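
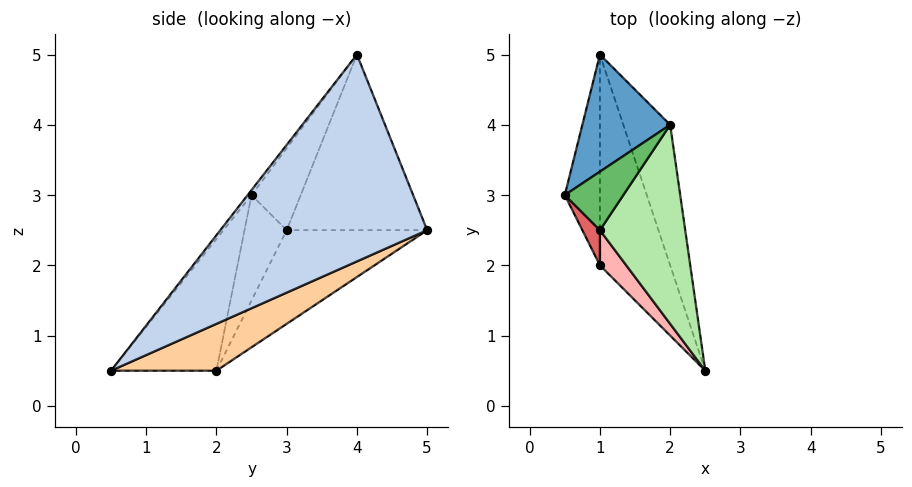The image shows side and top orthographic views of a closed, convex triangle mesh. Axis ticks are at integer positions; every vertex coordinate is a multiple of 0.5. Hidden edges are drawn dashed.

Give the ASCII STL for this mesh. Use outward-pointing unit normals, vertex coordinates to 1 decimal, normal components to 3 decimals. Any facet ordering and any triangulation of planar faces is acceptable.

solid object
 facet normal -0.873 0.218 0.436
  outer loop
   vertex 1.0 5.0 2.5
   vertex 0.5 3.0 2.5
   vertex 2.0 4.0 5.0
  endloop
 endfacet
 facet normal 0.898 0.390 -0.203
  outer loop
   vertex 1.0 5.0 2.5
   vertex 2.0 4.0 5.0
   vertex 2.5 0.5 0.5
  endloop
 endfacet
 facet normal -0.912 0.228 -0.342
  outer loop
   vertex 1.0 2.0 0.5
   vertex 0.5 3.0 2.5
   vertex 1.0 5.0 2.5
  endloop
 endfacet
 facet normal 0.485 0.485 -0.728
  outer loop
   vertex 1.0 2.0 0.5
   vertex 1.0 5.0 2.5
   vertex 2.5 0.5 0.5
  endloop
 endfacet
 facet normal -0.793 -0.226 0.566
  outer loop
   vertex 1.0 2.5 3.0
   vertex 2.0 4.0 5.0
   vertex 0.5 3.0 2.5
  endloop
 endfacet
 facet normal -0.036 -0.791 0.611
  outer loop
   vertex 1.0 2.5 3.0
   vertex 2.5 0.5 0.5
   vertex 2.0 4.0 5.0
  endloop
 endfacet
 facet normal -0.762 -0.635 0.127
  outer loop
   vertex 1.0 2.5 3.0
   vertex 0.5 3.0 2.5
   vertex 1.0 2.0 0.5
  endloop
 endfacet
 facet normal -0.700 -0.700 0.140
  outer loop
   vertex 1.0 2.5 3.0
   vertex 1.0 2.0 0.5
   vertex 2.5 0.5 0.5
  endloop
 endfacet
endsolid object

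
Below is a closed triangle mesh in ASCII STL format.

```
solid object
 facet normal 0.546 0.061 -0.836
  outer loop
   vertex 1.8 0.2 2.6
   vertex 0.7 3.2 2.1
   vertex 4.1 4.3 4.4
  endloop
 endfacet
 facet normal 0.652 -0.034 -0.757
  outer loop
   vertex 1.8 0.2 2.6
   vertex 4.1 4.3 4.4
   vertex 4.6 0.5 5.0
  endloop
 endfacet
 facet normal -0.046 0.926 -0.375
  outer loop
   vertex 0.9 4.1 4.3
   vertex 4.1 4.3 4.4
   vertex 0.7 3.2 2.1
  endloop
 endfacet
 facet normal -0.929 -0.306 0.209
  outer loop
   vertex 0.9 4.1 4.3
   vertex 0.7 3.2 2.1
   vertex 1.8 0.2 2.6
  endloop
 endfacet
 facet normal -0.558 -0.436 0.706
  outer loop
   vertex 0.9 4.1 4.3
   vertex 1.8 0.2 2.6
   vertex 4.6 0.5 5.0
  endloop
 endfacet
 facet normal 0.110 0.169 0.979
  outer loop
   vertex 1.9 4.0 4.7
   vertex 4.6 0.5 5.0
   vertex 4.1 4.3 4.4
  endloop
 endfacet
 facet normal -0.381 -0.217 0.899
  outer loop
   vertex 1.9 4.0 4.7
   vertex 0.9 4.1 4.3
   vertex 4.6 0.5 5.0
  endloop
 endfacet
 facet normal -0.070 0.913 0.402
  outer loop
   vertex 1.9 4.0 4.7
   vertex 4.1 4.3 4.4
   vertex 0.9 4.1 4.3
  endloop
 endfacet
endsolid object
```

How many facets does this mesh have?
8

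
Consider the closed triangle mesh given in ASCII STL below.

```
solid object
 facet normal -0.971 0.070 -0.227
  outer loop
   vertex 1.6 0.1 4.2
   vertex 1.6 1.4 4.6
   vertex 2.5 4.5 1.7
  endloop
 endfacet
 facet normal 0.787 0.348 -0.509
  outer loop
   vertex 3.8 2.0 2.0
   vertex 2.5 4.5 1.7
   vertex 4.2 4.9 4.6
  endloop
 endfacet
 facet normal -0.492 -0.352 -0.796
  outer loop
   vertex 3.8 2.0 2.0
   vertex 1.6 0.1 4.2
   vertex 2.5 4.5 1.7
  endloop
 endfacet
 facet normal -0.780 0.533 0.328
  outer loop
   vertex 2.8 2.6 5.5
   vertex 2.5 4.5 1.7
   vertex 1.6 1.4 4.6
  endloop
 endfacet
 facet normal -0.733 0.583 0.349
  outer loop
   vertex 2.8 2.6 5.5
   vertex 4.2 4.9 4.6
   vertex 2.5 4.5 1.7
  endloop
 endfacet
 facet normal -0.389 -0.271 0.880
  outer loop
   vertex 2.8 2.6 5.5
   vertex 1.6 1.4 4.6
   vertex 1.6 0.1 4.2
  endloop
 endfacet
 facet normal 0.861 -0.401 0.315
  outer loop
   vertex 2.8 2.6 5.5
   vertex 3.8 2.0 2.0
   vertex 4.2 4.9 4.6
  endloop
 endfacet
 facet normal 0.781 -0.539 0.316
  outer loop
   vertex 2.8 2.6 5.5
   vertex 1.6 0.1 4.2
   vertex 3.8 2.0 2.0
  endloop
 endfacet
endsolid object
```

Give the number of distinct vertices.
6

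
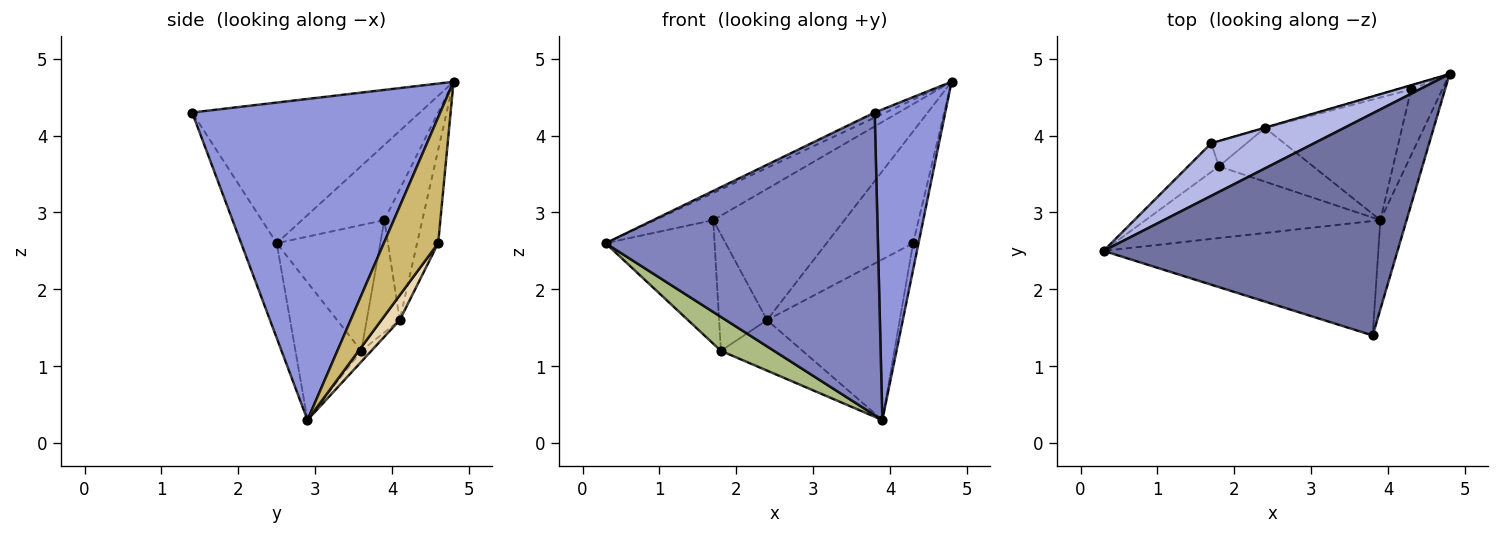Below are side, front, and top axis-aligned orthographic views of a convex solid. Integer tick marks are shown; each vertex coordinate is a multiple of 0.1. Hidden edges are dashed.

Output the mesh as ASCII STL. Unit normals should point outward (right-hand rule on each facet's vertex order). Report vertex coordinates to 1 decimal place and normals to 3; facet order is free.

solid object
 facet normal -0.432 0.021 0.902
  outer loop
   vertex 3.8 1.4 4.3
   vertex 4.8 4.8 4.7
   vertex 0.3 2.5 2.6
  endloop
 endfacet
 facet normal -0.121 -0.928 -0.351
  outer loop
   vertex 3.9 2.9 0.3
   vertex 3.8 1.4 4.3
   vertex 0.3 2.5 2.6
  endloop
 endfacet
 facet normal 0.959 -0.273 -0.078
  outer loop
   vertex 3.9 2.9 0.3
   vertex 4.8 4.8 4.7
   vertex 3.8 1.4 4.3
  endloop
 endfacet
 facet normal -0.544 0.385 0.745
  outer loop
   vertex 1.7 3.9 2.9
   vertex 0.3 2.5 2.6
   vertex 4.8 4.8 4.7
  endloop
 endfacet
 facet normal -0.278 0.961 -0.002
  outer loop
   vertex 1.7 3.9 2.9
   vertex 4.8 4.8 4.7
   vertex 2.4 4.1 1.6
  endloop
 endfacet
 facet normal -0.468 -0.378 -0.799
  outer loop
   vertex 1.8 3.6 1.2
   vertex 3.9 2.9 0.3
   vertex 0.3 2.5 2.6
  endloop
 endfacet
 facet normal -0.084 0.682 -0.726
  outer loop
   vertex 1.8 3.6 1.2
   vertex 2.4 4.1 1.6
   vertex 3.9 2.9 0.3
  endloop
 endfacet
 facet normal -0.679 0.715 -0.166
  outer loop
   vertex 1.8 3.6 1.2
   vertex 0.3 2.5 2.6
   vertex 1.7 3.9 2.9
  endloop
 endfacet
 facet normal -0.558 0.811 -0.176
  outer loop
   vertex 1.8 3.6 1.2
   vertex 1.7 3.9 2.9
   vertex 2.4 4.1 1.6
  endloop
 endfacet
 facet normal 0.966 0.096 -0.239
  outer loop
   vertex 4.3 4.6 2.6
   vertex 4.8 4.8 4.7
   vertex 3.9 2.9 0.3
  endloop
 endfacet
 facet normal -0.236 0.971 -0.036
  outer loop
   vertex 4.3 4.6 2.6
   vertex 2.4 4.1 1.6
   vertex 4.8 4.8 4.7
  endloop
 endfacet
 facet normal 0.109 0.790 -0.603
  outer loop
   vertex 4.3 4.6 2.6
   vertex 3.9 2.9 0.3
   vertex 2.4 4.1 1.6
  endloop
 endfacet
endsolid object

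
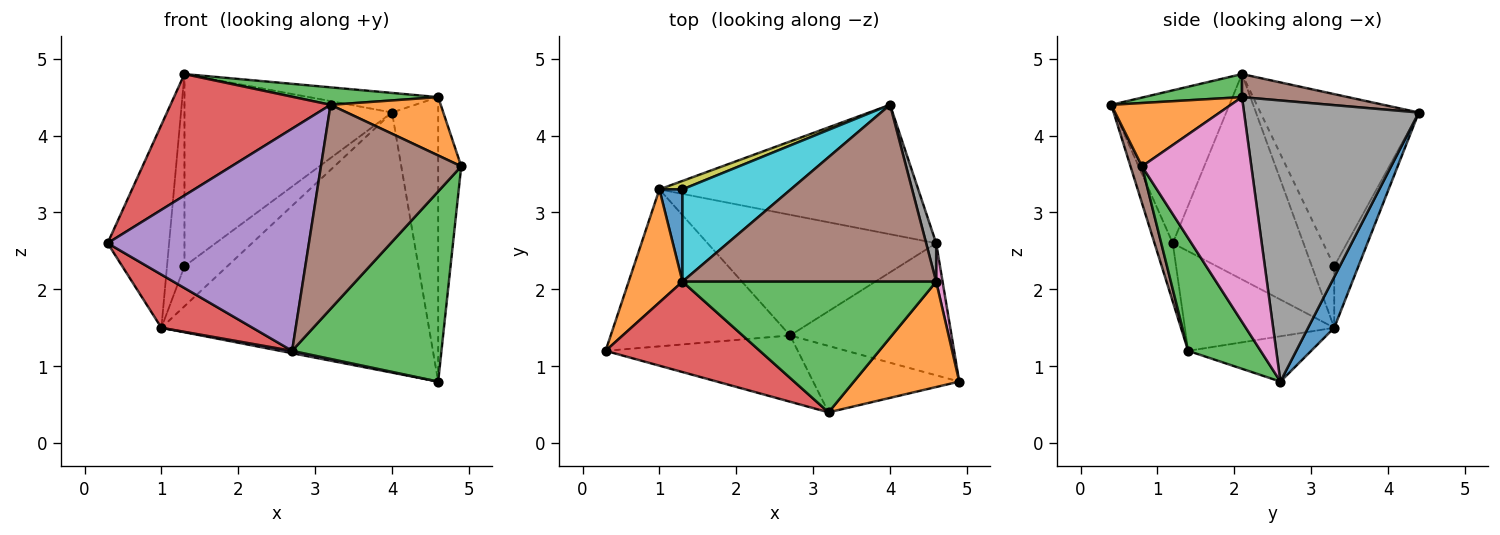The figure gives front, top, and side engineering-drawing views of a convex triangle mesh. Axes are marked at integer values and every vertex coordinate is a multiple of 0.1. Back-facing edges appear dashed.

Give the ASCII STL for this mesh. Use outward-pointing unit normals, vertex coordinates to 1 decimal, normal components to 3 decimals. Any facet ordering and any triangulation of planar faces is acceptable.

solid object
 facet normal 0.087 0.892 -0.444
  outer loop
   vertex 1.0 3.3 1.5
   vertex 4.0 4.4 4.3
   vertex 4.6 2.6 0.8
  endloop
 endfacet
 facet normal -0.880 0.414 0.231
  outer loop
   vertex 1.3 2.1 4.8
   vertex 1.0 3.3 1.5
   vertex 0.3 1.2 2.6
  endloop
 endfacet
 facet normal 0.370 -0.763 -0.530
  outer loop
   vertex 2.7 1.4 1.2
   vertex 4.6 2.6 0.8
   vertex 4.9 0.8 3.6
  endloop
 endfacet
 facet normal -0.465 -0.284 -0.838
  outer loop
   vertex 2.7 1.4 1.2
   vertex 0.3 1.2 2.6
   vertex 1.0 3.3 1.5
  endloop
 endfacet
 facet normal -0.194 -0.019 -0.981
  outer loop
   vertex 2.7 1.4 1.2
   vertex 1.0 3.3 1.5
   vertex 4.6 2.6 0.8
  endloop
 endfacet
 facet normal 0.090 0.110 0.990
  outer loop
   vertex 4.6 2.1 4.5
   vertex 4.0 4.4 4.3
   vertex 1.3 2.1 4.8
  endloop
 endfacet
 facet normal 0.978 0.206 0.028
  outer loop
   vertex 4.6 2.1 4.5
   vertex 4.9 0.8 3.6
   vertex 4.6 2.6 0.8
  endloop
 endfacet
 facet normal 0.966 0.255 0.034
  outer loop
   vertex 4.6 2.1 4.5
   vertex 4.6 2.6 0.8
   vertex 4.0 4.4 4.3
  endloop
 endfacet
 facet normal -0.483 0.857 0.181
  outer loop
   vertex 1.3 3.3 2.3
   vertex 4.0 4.4 4.3
   vertex 1.0 3.3 1.5
  endloop
 endfacet
 facet normal -0.567 0.743 0.357
  outer loop
   vertex 1.3 3.3 2.3
   vertex 1.3 2.1 4.8
   vertex 4.0 4.4 4.3
  endloop
 endfacet
 facet normal -0.756 0.590 0.283
  outer loop
   vertex 1.3 3.3 2.3
   vertex 1.0 3.3 1.5
   vertex 1.3 2.1 4.8
  endloop
 endfacet
 facet normal 0.465 -0.429 0.774
  outer loop
   vertex 3.2 0.4 4.4
   vertex 4.9 0.8 3.6
   vertex 4.6 2.1 4.5
  endloop
 endfacet
 facet normal 0.090 -0.132 0.987
  outer loop
   vertex 3.2 0.4 4.4
   vertex 4.6 2.1 4.5
   vertex 1.3 2.1 4.8
  endloop
 endfacet
 facet normal -0.509 -0.690 0.514
  outer loop
   vertex 3.2 0.4 4.4
   vertex 1.3 2.1 4.8
   vertex 0.3 1.2 2.6
  endloop
 endfacet
 facet normal -0.087 -0.955 -0.285
  outer loop
   vertex 3.2 0.4 4.4
   vertex 0.3 1.2 2.6
   vertex 2.7 1.4 1.2
  endloop
 endfacet
 facet normal 0.078 -0.948 -0.308
  outer loop
   vertex 3.2 0.4 4.4
   vertex 2.7 1.4 1.2
   vertex 4.9 0.8 3.6
  endloop
 endfacet
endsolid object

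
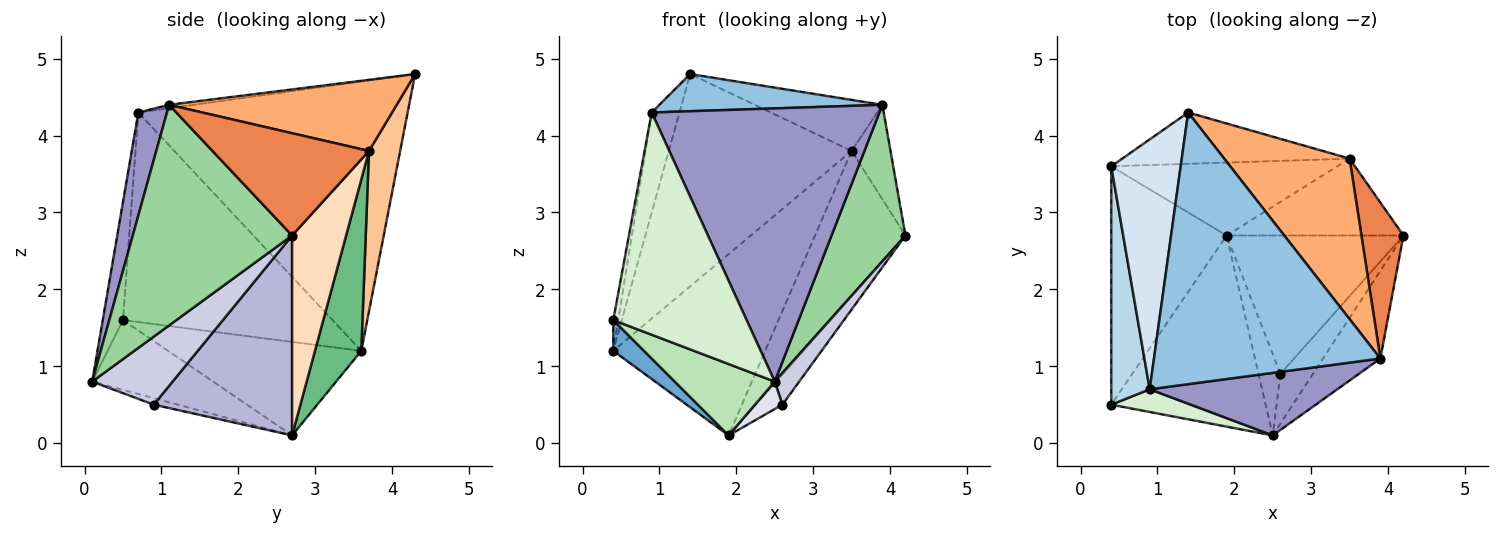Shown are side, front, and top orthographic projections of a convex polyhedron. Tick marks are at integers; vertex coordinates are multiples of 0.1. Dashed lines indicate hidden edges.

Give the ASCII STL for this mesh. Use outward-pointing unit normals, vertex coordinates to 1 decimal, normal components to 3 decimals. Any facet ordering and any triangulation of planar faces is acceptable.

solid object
 facet normal -0.627 -0.100 -0.773
  outer loop
   vertex 0.4 3.6 1.2
   vertex 1.9 2.7 0.1
   vertex 0.4 0.5 1.6
  endloop
 endfacet
 facet normal -0.015 -0.136 0.991
  outer loop
   vertex 0.9 0.7 4.3
   vertex 3.9 1.1 4.4
   vertex 1.4 4.3 4.8
  endloop
 endfacet
 facet normal -0.983 0.023 0.180
  outer loop
   vertex 0.9 0.7 4.3
   vertex 0.4 3.6 1.2
   vertex 0.4 0.5 1.6
  endloop
 endfacet
 facet normal -0.964 0.099 0.248
  outer loop
   vertex 0.9 0.7 4.3
   vertex 1.4 4.3 4.8
   vertex 0.4 3.6 1.2
  endloop
 endfacet
 facet normal 0.902 0.224 0.370
  outer loop
   vertex 3.5 3.7 3.8
   vertex 3.9 1.1 4.4
   vertex 4.2 2.7 2.7
  endloop
 endfacet
 facet normal 0.475 0.267 0.838
  outer loop
   vertex 3.5 3.7 3.8
   vertex 1.4 4.3 4.8
   vertex 3.9 1.1 4.4
  endloop
 endfacet
 facet normal 0.164 0.959 -0.232
  outer loop
   vertex 3.5 3.7 3.8
   vertex 0.4 3.6 1.2
   vertex 1.4 4.3 4.8
  endloop
 endfacet
 facet normal 0.467 0.782 -0.413
  outer loop
   vertex 3.5 3.7 3.8
   vertex 4.2 2.7 2.7
   vertex 1.9 2.7 0.1
  endloop
 endfacet
 facet normal 0.272 0.893 -0.359
  outer loop
   vertex 3.5 3.7 3.8
   vertex 1.9 2.7 0.1
   vertex 0.4 3.6 1.2
  endloop
 endfacet
 facet normal 0.883 -0.410 -0.230
  outer loop
   vertex 2.5 0.1 0.8
   vertex 4.2 2.7 2.7
   vertex 3.9 1.1 4.4
  endloop
 endfacet
 facet normal -0.390 -0.322 -0.863
  outer loop
   vertex 2.5 0.1 0.8
   vertex 0.4 0.5 1.6
   vertex 1.9 2.7 0.1
  endloop
 endfacet
 facet normal -0.149 -0.984 0.100
  outer loop
   vertex 2.5 0.1 0.8
   vertex 0.9 0.7 4.3
   vertex 0.4 0.5 1.6
  endloop
 endfacet
 facet normal 0.122 -0.968 0.221
  outer loop
   vertex 2.5 0.1 0.8
   vertex 3.9 1.1 4.4
   vertex 0.9 0.7 4.3
  endloop
 endfacet
 facet normal 0.741 0.143 -0.656
  outer loop
   vertex 2.6 0.9 0.5
   vertex 1.9 2.7 0.1
   vertex 4.2 2.7 2.7
  endloop
 endfacet
 facet normal 0.870 -0.265 -0.416
  outer loop
   vertex 2.6 0.9 0.5
   vertex 4.2 2.7 2.7
   vertex 2.5 0.1 0.8
  endloop
 endfacet
 facet normal -0.271 -0.308 -0.912
  outer loop
   vertex 2.6 0.9 0.5
   vertex 2.5 0.1 0.8
   vertex 1.9 2.7 0.1
  endloop
 endfacet
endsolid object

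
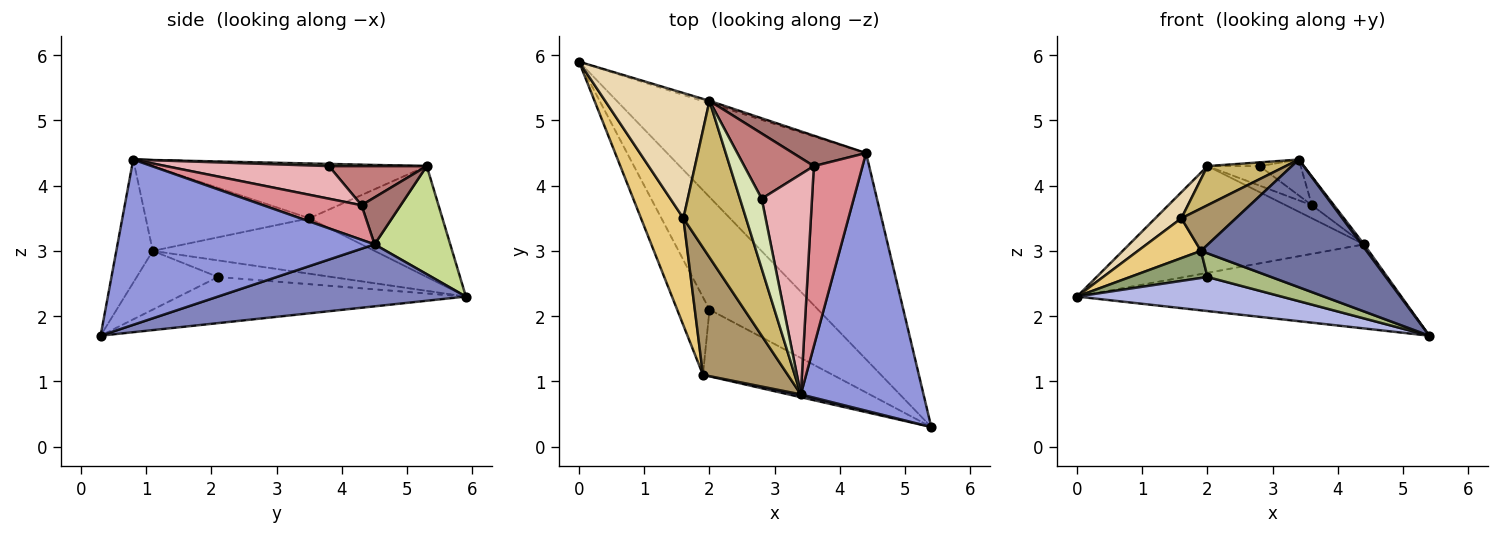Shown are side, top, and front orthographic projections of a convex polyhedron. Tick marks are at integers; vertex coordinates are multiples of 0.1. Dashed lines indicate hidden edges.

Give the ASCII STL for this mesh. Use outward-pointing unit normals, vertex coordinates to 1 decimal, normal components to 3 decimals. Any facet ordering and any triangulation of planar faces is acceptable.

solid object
 facet normal -0.215 -0.976 0.021
  outer loop
   vertex 1.9 1.1 3.0
   vertex 5.4 0.3 1.7
   vertex 3.4 0.8 4.4
  endloop
 endfacet
 facet normal 0.277 0.363 -0.890
  outer loop
   vertex 4.4 4.5 3.1
   vertex 5.4 0.3 1.7
   vertex 0.0 5.9 2.3
  endloop
 endfacet
 facet normal 0.803 -0.008 0.596
  outer loop
   vertex 4.4 4.5 3.1
   vertex 3.4 0.8 4.4
   vertex 5.4 0.3 1.7
  endloop
 endfacet
 facet normal -0.377 -0.268 -0.887
  outer loop
   vertex 2.0 2.1 2.6
   vertex 0.0 5.9 2.3
   vertex 5.4 0.3 1.7
  endloop
 endfacet
 facet normal -0.436 -0.296 -0.850
  outer loop
   vertex 2.0 2.1 2.6
   vertex 1.9 1.1 3.0
   vertex 0.0 5.9 2.3
  endloop
 endfacet
 facet normal -0.392 -0.308 -0.867
  outer loop
   vertex 2.0 2.1 2.6
   vertex 5.4 0.3 1.7
   vertex 1.9 1.1 3.0
  endloop
 endfacet
 facet normal 0.307 0.952 -0.021
  outer loop
   vertex 2.0 5.3 4.3
   vertex 4.4 4.5 3.1
   vertex 0.0 5.9 2.3
  endloop
 endfacet
 facet normal 0.099 0.053 0.994
  outer loop
   vertex 2.8 3.8 4.3
   vertex 2.0 5.3 4.3
   vertex 3.4 0.8 4.4
  endloop
 endfacet
 facet normal -0.688 -0.229 0.688
  outer loop
   vertex 1.6 3.5 3.5
   vertex 1.9 1.1 3.0
   vertex 3.4 0.8 4.4
  endloop
 endfacet
 facet normal -0.647 -0.185 0.740
  outer loop
   vertex 1.6 3.5 3.5
   vertex 3.4 0.8 4.4
   vertex 2.0 5.3 4.3
  endloop
 endfacet
 facet normal -0.775 -0.220 0.593
  outer loop
   vertex 1.6 3.5 3.5
   vertex 0.0 5.9 2.3
   vertex 1.9 1.1 3.0
  endloop
 endfacet
 facet normal -0.721 -0.141 0.678
  outer loop
   vertex 1.6 3.5 3.5
   vertex 2.0 5.3 4.3
   vertex 0.0 5.9 2.3
  endloop
 endfacet
 facet normal 0.509 0.339 0.791
  outer loop
   vertex 3.6 4.3 3.7
   vertex 4.4 4.5 3.1
   vertex 2.0 5.3 4.3
  endloop
 endfacet
 facet normal 0.474 0.253 0.843
  outer loop
   vertex 3.6 4.3 3.7
   vertex 2.0 5.3 4.3
   vertex 2.8 3.8 4.3
  endloop
 endfacet
 facet normal 0.574 0.129 0.809
  outer loop
   vertex 3.6 4.3 3.7
   vertex 3.4 0.8 4.4
   vertex 4.4 4.5 3.1
  endloop
 endfacet
 facet normal 0.539 0.135 0.831
  outer loop
   vertex 3.6 4.3 3.7
   vertex 2.8 3.8 4.3
   vertex 3.4 0.8 4.4
  endloop
 endfacet
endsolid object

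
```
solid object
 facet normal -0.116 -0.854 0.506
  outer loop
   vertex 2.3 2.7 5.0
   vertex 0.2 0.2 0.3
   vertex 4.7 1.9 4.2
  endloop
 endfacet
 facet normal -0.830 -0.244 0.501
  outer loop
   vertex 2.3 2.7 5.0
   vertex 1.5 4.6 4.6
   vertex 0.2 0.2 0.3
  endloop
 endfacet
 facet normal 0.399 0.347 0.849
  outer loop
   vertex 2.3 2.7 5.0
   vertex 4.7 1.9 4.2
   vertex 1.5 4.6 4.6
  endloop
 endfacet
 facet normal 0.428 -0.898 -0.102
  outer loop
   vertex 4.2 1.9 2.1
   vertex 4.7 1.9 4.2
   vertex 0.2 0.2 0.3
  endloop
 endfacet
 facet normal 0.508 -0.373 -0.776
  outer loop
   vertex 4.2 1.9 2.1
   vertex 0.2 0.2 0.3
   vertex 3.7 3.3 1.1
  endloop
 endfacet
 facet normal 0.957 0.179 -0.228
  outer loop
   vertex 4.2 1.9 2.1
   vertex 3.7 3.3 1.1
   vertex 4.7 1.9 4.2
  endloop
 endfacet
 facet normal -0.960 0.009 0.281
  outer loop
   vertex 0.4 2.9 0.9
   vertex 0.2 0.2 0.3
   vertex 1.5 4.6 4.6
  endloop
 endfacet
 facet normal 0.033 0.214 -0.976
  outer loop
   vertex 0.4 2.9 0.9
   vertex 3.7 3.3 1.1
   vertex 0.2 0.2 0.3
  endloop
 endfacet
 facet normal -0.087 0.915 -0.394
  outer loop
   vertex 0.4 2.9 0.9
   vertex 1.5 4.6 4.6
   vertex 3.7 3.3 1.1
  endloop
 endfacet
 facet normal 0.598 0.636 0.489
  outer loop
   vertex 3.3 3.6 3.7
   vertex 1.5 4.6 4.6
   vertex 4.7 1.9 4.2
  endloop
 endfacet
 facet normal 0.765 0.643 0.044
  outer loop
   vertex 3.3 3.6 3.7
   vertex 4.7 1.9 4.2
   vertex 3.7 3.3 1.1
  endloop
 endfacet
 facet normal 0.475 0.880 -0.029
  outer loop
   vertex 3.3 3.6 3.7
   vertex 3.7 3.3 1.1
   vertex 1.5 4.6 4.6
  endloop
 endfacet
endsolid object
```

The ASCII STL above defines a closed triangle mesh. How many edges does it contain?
18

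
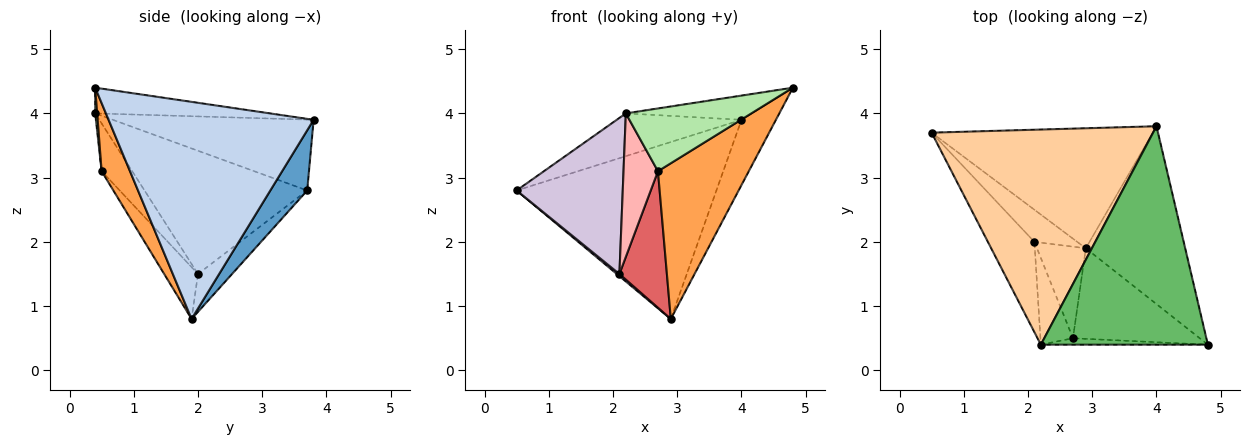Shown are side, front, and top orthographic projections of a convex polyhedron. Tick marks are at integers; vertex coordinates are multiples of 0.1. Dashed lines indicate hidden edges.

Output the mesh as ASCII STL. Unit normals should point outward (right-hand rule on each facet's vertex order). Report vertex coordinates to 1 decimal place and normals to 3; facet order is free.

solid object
 facet normal 0.151 0.818 -0.555
  outer loop
   vertex 2.9 1.9 0.8
   vertex 0.5 3.7 2.8
   vertex 4.0 3.8 3.9
  endloop
 endfacet
 facet normal 0.899 0.151 -0.411
  outer loop
   vertex 2.9 1.9 0.8
   vertex 4.0 3.8 3.9
   vertex 4.8 0.4 4.4
  endloop
 endfacet
 facet normal 0.261 -0.835 -0.485
  outer loop
   vertex 2.7 0.5 3.1
   vertex 2.9 1.9 0.8
   vertex 4.8 0.4 4.4
  endloop
 endfacet
 facet normal -0.299 0.186 0.936
  outer loop
   vertex 2.2 0.4 4.0
   vertex 4.0 3.8 3.9
   vertex 0.5 3.7 2.8
  endloop
 endfacet
 facet normal -0.151 0.109 0.982
  outer loop
   vertex 2.2 0.4 4.0
   vertex 4.8 0.4 4.4
   vertex 4.0 3.8 3.9
  endloop
 endfacet
 facet normal 0.016 -0.995 -0.102
  outer loop
   vertex 2.2 0.4 4.0
   vertex 2.7 0.5 3.1
   vertex 4.8 0.4 4.4
  endloop
 endfacet
 facet normal -0.509 -0.715 -0.479
  outer loop
   vertex 2.1 2.0 1.5
   vertex 2.9 1.9 0.8
   vertex 2.7 0.5 3.1
  endloop
 endfacet
 facet normal -0.605 -0.681 -0.412
  outer loop
   vertex 2.1 2.0 1.5
   vertex 2.7 0.5 3.1
   vertex 2.2 0.4 4.0
  endloop
 endfacet
 facet normal -0.661 -0.050 -0.749
  outer loop
   vertex 2.1 2.0 1.5
   vertex 0.5 3.7 2.8
   vertex 2.9 1.9 0.8
  endloop
 endfacet
 facet normal -0.799 -0.521 -0.301
  outer loop
   vertex 2.1 2.0 1.5
   vertex 2.2 0.4 4.0
   vertex 0.5 3.7 2.8
  endloop
 endfacet
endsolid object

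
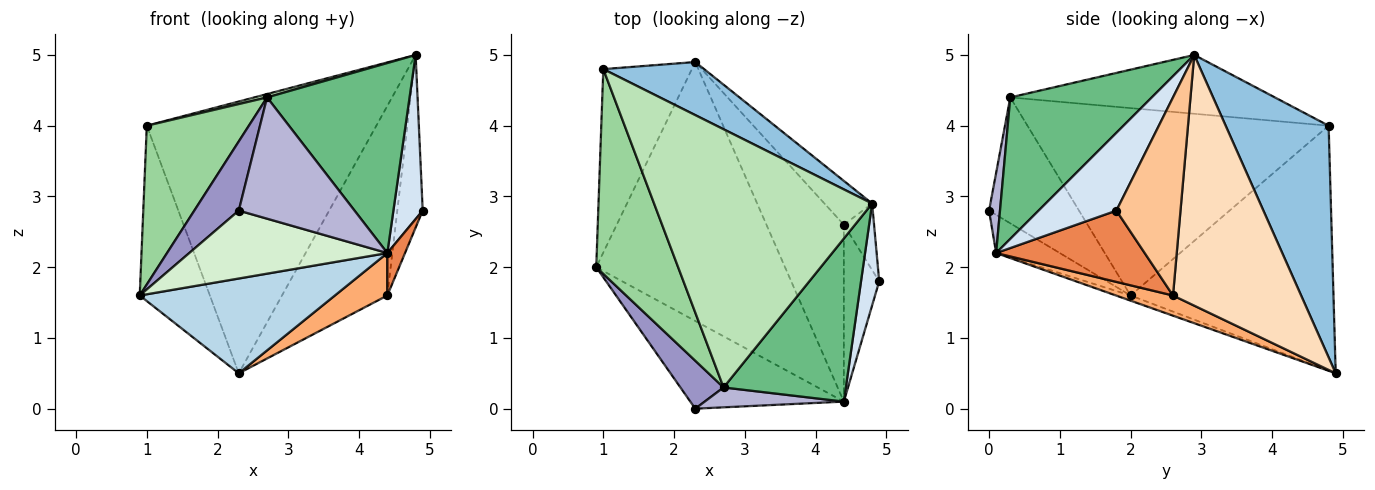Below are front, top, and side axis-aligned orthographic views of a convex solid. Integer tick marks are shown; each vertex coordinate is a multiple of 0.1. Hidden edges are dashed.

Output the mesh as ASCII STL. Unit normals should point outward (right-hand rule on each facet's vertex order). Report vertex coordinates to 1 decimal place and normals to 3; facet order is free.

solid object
 facet normal -0.894 0.309 -0.323
  outer loop
   vertex 1.0 4.8 4.0
   vertex 2.3 4.9 0.5
   vertex 0.9 2.0 1.6
  endloop
 endfacet
 facet normal 0.403 0.898 0.175
  outer loop
   vertex 1.0 4.8 4.0
   vertex 4.8 2.9 5.0
   vertex 2.3 4.9 0.5
  endloop
 endfacet
 facet normal -0.026 -0.344 -0.939
  outer loop
   vertex 4.4 0.1 2.2
   vertex 0.9 2.0 1.6
   vertex 2.3 4.9 0.5
  endloop
 endfacet
 facet normal 0.914 -0.344 0.214
  outer loop
   vertex 4.4 0.1 2.2
   vertex 4.9 1.8 2.8
   vertex 4.8 2.9 5.0
  endloop
 endfacet
 facet normal 0.891 -0.106 -0.442
  outer loop
   vertex 4.4 2.6 1.6
   vertex 4.9 1.8 2.8
   vertex 4.4 0.1 2.2
  endloop
 endfacet
 facet normal 0.246 -0.226 -0.943
  outer loop
   vertex 4.4 2.6 1.6
   vertex 4.4 0.1 2.2
   vertex 2.3 4.9 0.5
  endloop
 endfacet
 facet normal 0.921 0.365 -0.140
  outer loop
   vertex 4.4 2.6 1.6
   vertex 4.8 2.9 5.0
   vertex 4.9 1.8 2.8
  endloop
 endfacet
 facet normal 0.764 0.628 -0.145
  outer loop
   vertex 4.4 2.6 1.6
   vertex 2.3 4.9 0.5
   vertex 4.8 2.9 5.0
  endloop
 endfacet
 facet normal 0.602 -0.606 0.520
  outer loop
   vertex 2.7 0.3 4.4
   vertex 4.4 0.1 2.2
   vertex 4.8 2.9 5.0
  endloop
 endfacet
 facet normal -0.875 -0.297 0.382
  outer loop
   vertex 2.7 0.3 4.4
   vertex 1.0 4.8 4.0
   vertex 0.9 2.0 1.6
  endloop
 endfacet
 facet normal -0.260 -0.013 0.965
  outer loop
   vertex 2.7 0.3 4.4
   vertex 4.8 2.9 5.0
   vertex 1.0 4.8 4.0
  endloop
 endfacet
 facet normal -0.193 -0.601 -0.776
  outer loop
   vertex 2.3 0.0 2.8
   vertex 0.9 2.0 1.6
   vertex 4.4 0.1 2.2
  endloop
 endfacet
 facet normal -0.857 -0.424 0.294
  outer loop
   vertex 2.3 0.0 2.8
   vertex 2.7 0.3 4.4
   vertex 0.9 2.0 1.6
  endloop
 endfacet
 facet normal 0.093 -0.983 0.161
  outer loop
   vertex 2.3 0.0 2.8
   vertex 4.4 0.1 2.2
   vertex 2.7 0.3 4.4
  endloop
 endfacet
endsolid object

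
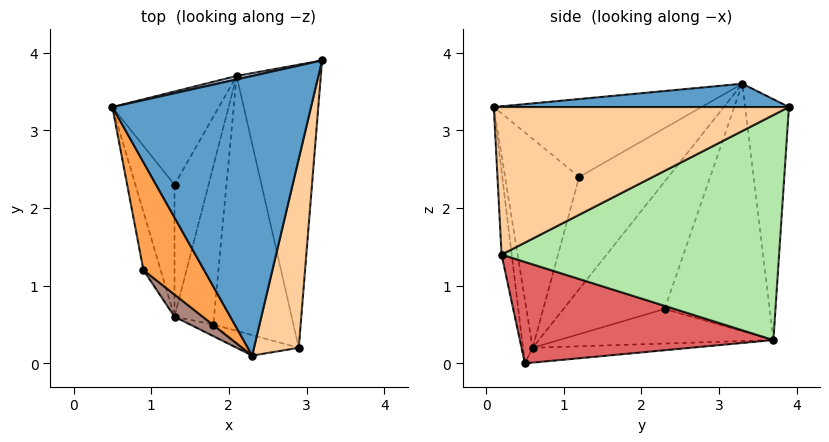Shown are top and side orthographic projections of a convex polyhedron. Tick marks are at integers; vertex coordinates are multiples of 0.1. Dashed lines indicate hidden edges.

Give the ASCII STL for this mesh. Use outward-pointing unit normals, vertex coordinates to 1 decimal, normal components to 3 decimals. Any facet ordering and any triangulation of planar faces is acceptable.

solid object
 facet normal 0.116 -0.028 0.993
  outer loop
   vertex 2.3 0.1 3.3
   vertex 3.2 3.9 3.3
   vertex 0.5 3.3 3.6
  endloop
 endfacet
 facet normal -0.215 0.976 0.014
  outer loop
   vertex 2.1 3.7 0.3
   vertex 0.5 3.3 3.6
   vertex 3.2 3.9 3.3
  endloop
 endfacet
 facet normal -0.705 -0.448 0.549
  outer loop
   vertex 0.9 1.2 2.4
   vertex 2.3 0.1 3.3
   vertex 0.5 3.3 3.6
  endloop
 endfacet
 facet normal 0.933 -0.221 0.283
  outer loop
   vertex 2.9 0.2 1.4
   vertex 3.2 3.9 3.3
   vertex 2.3 0.1 3.3
  endloop
 endfacet
 facet normal -0.145 -0.985 -0.097
  outer loop
   vertex 2.9 0.2 1.4
   vertex 2.3 0.1 3.3
   vertex 1.8 0.5 0.0
  endloop
 endfacet
 facet normal 0.932 0.103 -0.348
  outer loop
   vertex 2.9 0.2 1.4
   vertex 2.1 3.7 0.3
   vertex 3.2 3.9 3.3
  endloop
 endfacet
 facet normal 0.785 -0.015 -0.620
  outer loop
   vertex 2.9 0.2 1.4
   vertex 1.8 0.5 0.0
   vertex 2.1 3.7 0.3
  endloop
 endfacet
 facet normal -0.348 0.120 -0.930
  outer loop
   vertex 1.3 0.6 0.2
   vertex 2.1 3.7 0.3
   vertex 1.8 0.5 0.0
  endloop
 endfacet
 facet normal -0.983 -0.101 -0.151
  outer loop
   vertex 1.3 0.6 0.2
   vertex 0.9 1.2 2.4
   vertex 0.5 3.3 3.6
  endloop
 endfacet
 facet normal -0.227 -0.970 -0.083
  outer loop
   vertex 1.3 0.6 0.2
   vertex 1.8 0.5 0.0
   vertex 2.3 0.1 3.3
  endloop
 endfacet
 facet normal -0.650 -0.755 0.088
  outer loop
   vertex 1.3 0.6 0.2
   vertex 2.3 0.1 3.3
   vertex 0.9 1.2 2.4
  endloop
 endfacet
 facet normal -0.849 0.381 -0.366
  outer loop
   vertex 1.3 2.3 0.7
   vertex 0.5 3.3 3.6
   vertex 2.1 3.7 0.3
  endloop
 endfacet
 facet normal -0.952 0.086 -0.292
  outer loop
   vertex 1.3 2.3 0.7
   vertex 1.3 0.6 0.2
   vertex 0.5 3.3 3.6
  endloop
 endfacet
 facet normal -0.698 0.202 -0.687
  outer loop
   vertex 1.3 2.3 0.7
   vertex 2.1 3.7 0.3
   vertex 1.3 0.6 0.2
  endloop
 endfacet
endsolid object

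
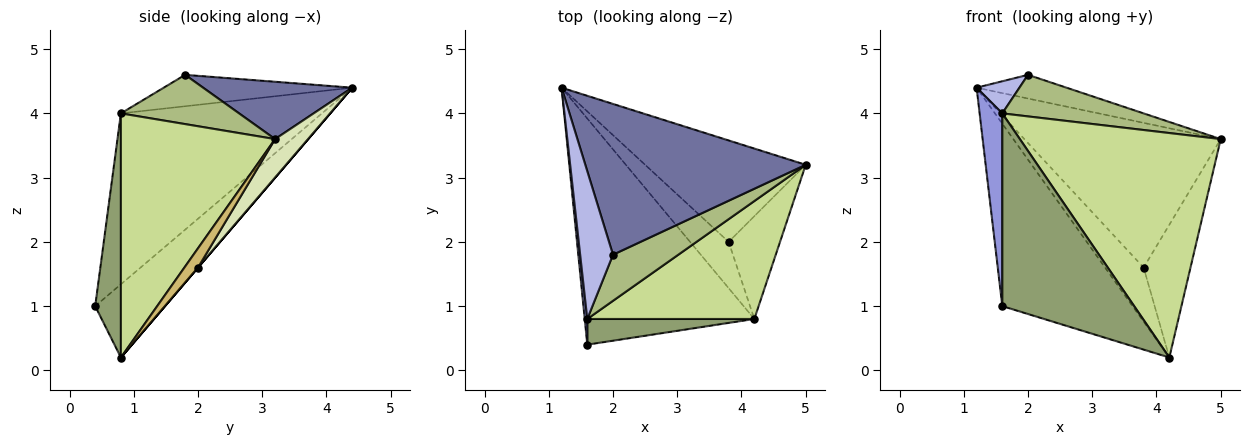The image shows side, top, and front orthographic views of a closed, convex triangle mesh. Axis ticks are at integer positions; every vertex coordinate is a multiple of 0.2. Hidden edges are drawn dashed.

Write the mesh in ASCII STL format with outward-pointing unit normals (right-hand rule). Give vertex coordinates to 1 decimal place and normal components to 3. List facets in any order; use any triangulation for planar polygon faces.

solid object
 facet normal 0.249 0.150 0.957
  outer loop
   vertex 2.0 1.8 4.6
   vertex 5.0 3.2 3.6
   vertex 1.2 4.4 4.4
  endloop
 endfacet
 facet normal -0.319 0.595 -0.738
  outer loop
   vertex 4.2 0.8 0.2
   vertex 1.6 0.4 1.0
   vertex 1.2 4.4 4.4
  endloop
 endfacet
 facet normal -0.994 -0.112 0.015
  outer loop
   vertex 1.6 0.8 4.0
   vertex 1.2 4.4 4.4
   vertex 1.6 0.4 1.0
  endloop
 endfacet
 facet normal -0.683 -0.155 0.714
  outer loop
   vertex 1.6 0.8 4.0
   vertex 2.0 1.8 4.6
   vertex 1.2 4.4 4.4
  endloop
 endfacet
 facet normal 0.190 -0.973 0.130
  outer loop
   vertex 1.6 0.8 4.0
   vertex 1.6 0.4 1.0
   vertex 4.2 0.8 0.2
  endloop
 endfacet
 facet normal 0.489 -0.584 0.648
  outer loop
   vertex 1.6 0.8 4.0
   vertex 5.0 3.2 3.6
   vertex 2.0 1.8 4.6
  endloop
 endfacet
 facet normal 0.562 -0.732 0.385
  outer loop
   vertex 1.6 0.8 4.0
   vertex 4.2 0.8 0.2
   vertex 5.0 3.2 3.6
  endloop
 endfacet
 facet normal 0.136 0.811 -0.569
  outer loop
   vertex 3.8 2.0 1.6
   vertex 1.2 4.4 4.4
   vertex 5.0 3.2 3.6
  endloop
 endfacet
 facet normal 0.000 0.759 -0.651
  outer loop
   vertex 3.8 2.0 1.6
   vertex 4.2 0.8 0.2
   vertex 1.2 4.4 4.4
  endloop
 endfacet
 facet normal 0.224 0.771 -0.597
  outer loop
   vertex 3.8 2.0 1.6
   vertex 5.0 3.2 3.6
   vertex 4.2 0.8 0.2
  endloop
 endfacet
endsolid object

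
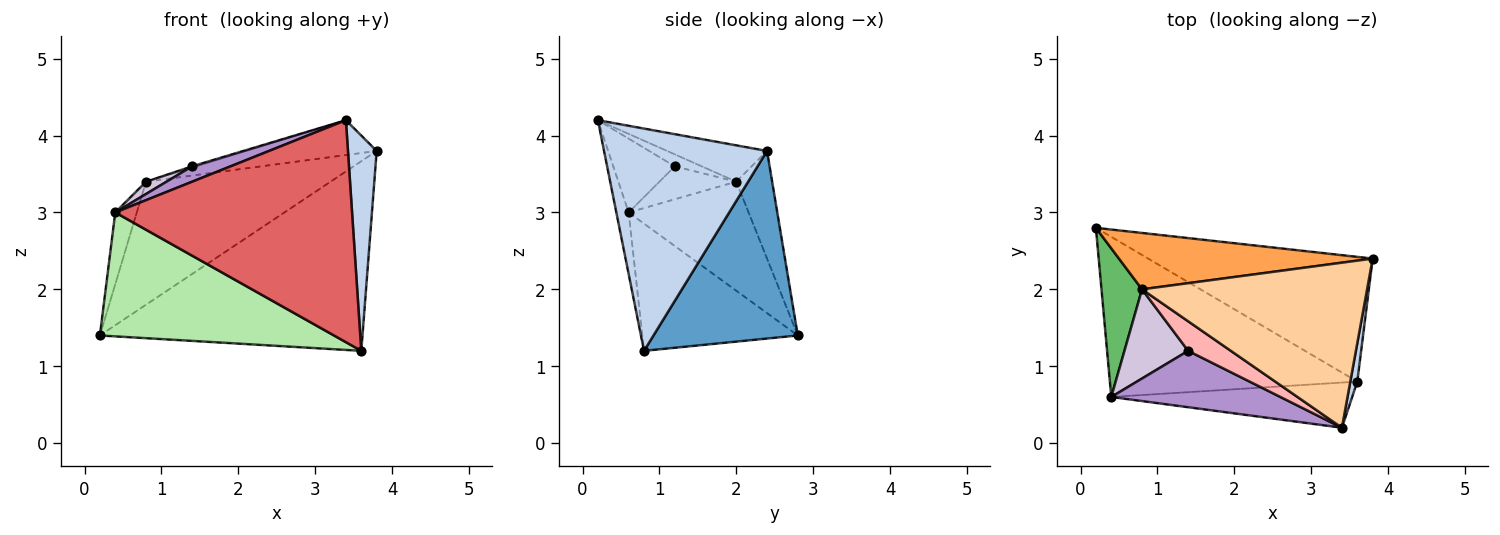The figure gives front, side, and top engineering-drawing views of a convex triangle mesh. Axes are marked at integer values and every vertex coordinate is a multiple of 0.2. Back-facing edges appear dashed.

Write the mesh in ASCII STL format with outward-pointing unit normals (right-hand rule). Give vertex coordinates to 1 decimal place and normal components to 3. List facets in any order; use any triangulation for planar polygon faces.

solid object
 facet normal 0.417 0.759 -0.499
  outer loop
   vertex 3.6 0.8 1.2
   vertex 0.2 2.8 1.4
   vertex 3.8 2.4 3.8
  endloop
 endfacet
 facet normal 0.984 -0.173 0.031
  outer loop
   vertex 3.6 0.8 1.2
   vertex 3.8 2.4 3.8
   vertex 3.4 0.2 4.2
  endloop
 endfacet
 facet normal -0.174 0.895 0.410
  outer loop
   vertex 0.8 2.0 3.4
   vertex 3.8 2.4 3.8
   vertex 0.2 2.8 1.4
  endloop
 endfacet
 facet normal -0.156 0.204 0.966
  outer loop
   vertex 0.8 2.0 3.4
   vertex 3.4 0.2 4.2
   vertex 3.8 2.4 3.8
  endloop
 endfacet
 facet normal -0.924 0.166 0.344
  outer loop
   vertex 0.4 0.6 3.0
   vertex 0.8 2.0 3.4
   vertex 0.2 2.8 1.4
  endloop
 endfacet
 facet normal -0.377 -0.567 -0.733
  outer loop
   vertex 0.4 0.6 3.0
   vertex 0.2 2.8 1.4
   vertex 3.6 0.8 1.2
  endloop
 endfacet
 facet normal -0.051 -0.979 -0.199
  outer loop
   vertex 0.4 0.6 3.0
   vertex 3.6 0.8 1.2
   vertex 3.4 0.2 4.2
  endloop
 endfacet
 facet normal -0.269 0.038 0.962
  outer loop
   vertex 1.4 1.2 3.6
   vertex 3.4 0.2 4.2
   vertex 0.8 2.0 3.4
  endloop
 endfacet
 facet normal -0.388 -0.243 0.889
  outer loop
   vertex 1.4 1.2 3.6
   vertex 0.4 0.6 3.0
   vertex 3.4 0.2 4.2
  endloop
 endfacet
 facet normal -0.456 -0.122 0.882
  outer loop
   vertex 1.4 1.2 3.6
   vertex 0.8 2.0 3.4
   vertex 0.4 0.6 3.0
  endloop
 endfacet
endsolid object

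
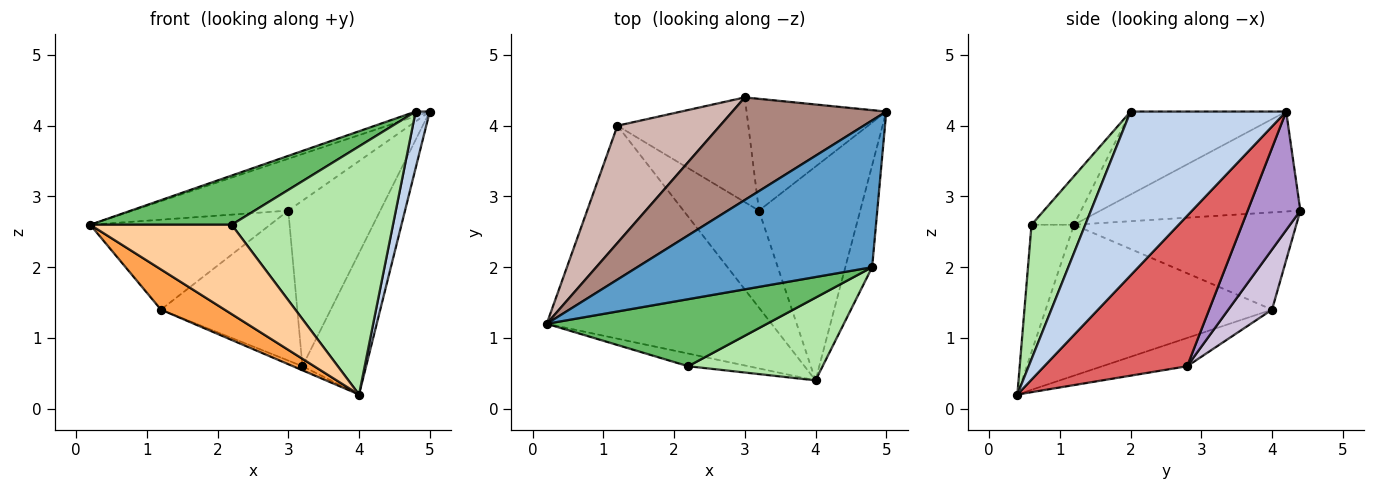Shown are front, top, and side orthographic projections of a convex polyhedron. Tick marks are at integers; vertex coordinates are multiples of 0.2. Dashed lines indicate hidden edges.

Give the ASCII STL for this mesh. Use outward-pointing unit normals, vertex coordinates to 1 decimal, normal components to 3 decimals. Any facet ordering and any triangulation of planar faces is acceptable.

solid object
 facet normal -0.333 0.030 0.942
  outer loop
   vertex 4.8 2.0 4.2
   vertex 5.0 4.2 4.2
   vertex 0.2 1.2 2.6
  endloop
 endfacet
 facet normal 0.983 -0.089 -0.161
  outer loop
   vertex 4.8 2.0 4.2
   vertex 4.0 0.4 0.2
   vertex 5.0 4.2 4.2
  endloop
 endfacet
 facet normal -0.551 -0.155 -0.820
  outer loop
   vertex 1.2 4.0 1.4
   vertex 4.0 0.4 0.2
   vertex 0.2 1.2 2.6
  endloop
 endfacet
 facet normal -0.285 -0.949 -0.134
  outer loop
   vertex 2.2 0.6 2.6
   vertex 0.2 1.2 2.6
   vertex 4.0 0.4 0.2
  endloop
 endfacet
 facet normal -0.175 -0.583 0.794
  outer loop
   vertex 2.2 0.6 2.6
   vertex 4.8 2.0 4.2
   vertex 0.2 1.2 2.6
  endloop
 endfacet
 facet normal 0.302 -0.905 0.302
  outer loop
   vertex 2.2 0.6 2.6
   vertex 4.0 0.4 0.2
   vertex 4.8 2.0 4.2
  endloop
 endfacet
 facet normal 0.778 0.347 -0.524
  outer loop
   vertex 3.2 2.8 0.6
   vertex 5.0 4.2 4.2
   vertex 4.0 0.4 0.2
  endloop
 endfacet
 facet normal -0.351 0.039 -0.936
  outer loop
   vertex 3.2 2.8 0.6
   vertex 4.0 0.4 0.2
   vertex 1.2 4.0 1.4
  endloop
 endfacet
 facet normal 0.429 0.749 -0.506
  outer loop
   vertex 3.0 4.4 2.8
   vertex 5.0 4.2 4.2
   vertex 3.2 2.8 0.6
  endloop
 endfacet
 facet normal 0.254 0.793 -0.554
  outer loop
   vertex 3.0 4.4 2.8
   vertex 3.2 2.8 0.6
   vertex 1.2 4.0 1.4
  endloop
 endfacet
 facet normal -0.501 0.390 0.772
  outer loop
   vertex 3.0 4.4 2.8
   vertex 0.2 1.2 2.6
   vertex 5.0 4.2 4.2
  endloop
 endfacet
 facet normal -0.601 0.486 0.634
  outer loop
   vertex 3.0 4.4 2.8
   vertex 1.2 4.0 1.4
   vertex 0.2 1.2 2.6
  endloop
 endfacet
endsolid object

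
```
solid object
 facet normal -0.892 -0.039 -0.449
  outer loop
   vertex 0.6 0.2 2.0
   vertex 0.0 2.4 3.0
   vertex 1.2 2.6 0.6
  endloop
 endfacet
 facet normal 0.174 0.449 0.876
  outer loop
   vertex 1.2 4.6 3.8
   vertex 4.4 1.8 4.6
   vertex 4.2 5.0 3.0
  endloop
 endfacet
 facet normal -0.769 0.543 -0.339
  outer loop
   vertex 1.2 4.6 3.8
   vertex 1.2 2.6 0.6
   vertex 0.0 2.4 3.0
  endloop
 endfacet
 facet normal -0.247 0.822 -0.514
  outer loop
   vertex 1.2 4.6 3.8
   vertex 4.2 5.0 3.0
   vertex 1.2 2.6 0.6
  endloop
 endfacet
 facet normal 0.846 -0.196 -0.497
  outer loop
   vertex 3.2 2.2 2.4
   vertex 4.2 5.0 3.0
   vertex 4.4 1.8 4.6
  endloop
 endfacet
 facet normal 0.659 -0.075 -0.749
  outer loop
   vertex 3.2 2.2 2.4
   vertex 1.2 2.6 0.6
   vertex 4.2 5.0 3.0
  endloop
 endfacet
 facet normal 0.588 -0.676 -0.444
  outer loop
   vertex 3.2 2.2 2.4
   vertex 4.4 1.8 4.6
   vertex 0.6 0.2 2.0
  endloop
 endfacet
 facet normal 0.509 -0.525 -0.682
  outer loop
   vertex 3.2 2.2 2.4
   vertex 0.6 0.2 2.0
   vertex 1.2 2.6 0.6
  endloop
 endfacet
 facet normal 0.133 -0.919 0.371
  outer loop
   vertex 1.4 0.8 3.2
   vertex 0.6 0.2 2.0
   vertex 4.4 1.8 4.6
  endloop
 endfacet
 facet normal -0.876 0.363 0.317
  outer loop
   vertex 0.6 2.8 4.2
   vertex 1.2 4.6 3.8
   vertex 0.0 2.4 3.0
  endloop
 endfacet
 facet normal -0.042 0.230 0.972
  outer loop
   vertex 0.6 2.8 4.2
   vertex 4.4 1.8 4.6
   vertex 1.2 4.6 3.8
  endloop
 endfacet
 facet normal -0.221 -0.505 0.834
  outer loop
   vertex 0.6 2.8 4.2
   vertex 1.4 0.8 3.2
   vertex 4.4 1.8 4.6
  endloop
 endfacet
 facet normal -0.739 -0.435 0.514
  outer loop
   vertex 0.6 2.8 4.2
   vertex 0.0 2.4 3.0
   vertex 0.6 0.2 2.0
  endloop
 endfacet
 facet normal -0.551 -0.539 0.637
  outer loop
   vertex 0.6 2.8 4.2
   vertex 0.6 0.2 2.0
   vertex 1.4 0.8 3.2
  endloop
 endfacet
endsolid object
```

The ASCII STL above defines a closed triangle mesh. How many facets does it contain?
14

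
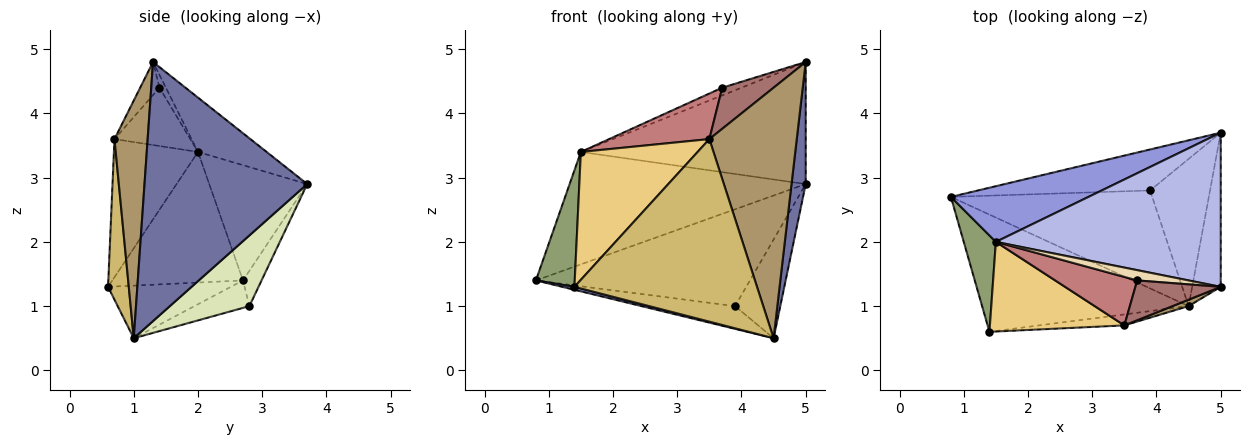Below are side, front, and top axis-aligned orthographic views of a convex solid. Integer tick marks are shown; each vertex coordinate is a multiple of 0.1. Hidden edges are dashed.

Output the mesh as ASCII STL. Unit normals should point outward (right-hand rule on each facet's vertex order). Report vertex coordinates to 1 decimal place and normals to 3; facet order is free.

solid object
 facet normal 0.990 -0.086 -0.109
  outer loop
   vertex 4.5 1.0 0.5
   vertex 5.0 3.7 2.9
   vertex 5.0 1.3 4.8
  endloop
 endfacet
 facet normal -0.247 -0.024 -0.969
  outer loop
   vertex 1.4 0.6 1.3
   vertex 0.8 2.7 1.4
   vertex 4.5 1.0 0.5
  endloop
 endfacet
 facet normal -0.349 0.840 0.416
  outer loop
   vertex 1.5 2.0 3.4
   vertex 5.0 3.7 2.9
   vertex 0.8 2.7 1.4
  endloop
 endfacet
 facet normal -0.186 0.610 0.770
  outer loop
   vertex 1.5 2.0 3.4
   vertex 5.0 1.3 4.8
   vertex 5.0 3.7 2.9
  endloop
 endfacet
 facet normal -0.933 -0.277 0.229
  outer loop
   vertex 1.5 2.0 3.4
   vertex 0.8 2.7 1.4
   vertex 1.4 0.6 1.3
  endloop
 endfacet
 facet normal -0.080 0.918 -0.389
  outer loop
   vertex 3.9 2.8 1.0
   vertex 0.8 2.7 1.4
   vertex 5.0 3.7 2.9
  endloop
 endfacet
 facet normal -0.132 0.224 -0.966
  outer loop
   vertex 3.9 2.8 1.0
   vertex 4.5 1.0 0.5
   vertex 0.8 2.7 1.4
  endloop
 endfacet
 facet normal 0.700 0.398 -0.594
  outer loop
   vertex 3.9 2.8 1.0
   vertex 5.0 3.7 2.9
   vertex 4.5 1.0 0.5
  endloop
 endfacet
 facet normal 0.355 -0.935 0.024
  outer loop
   vertex 3.5 0.7 3.6
   vertex 4.5 1.0 0.5
   vertex 5.0 1.3 4.8
  endloop
 endfacet
 facet normal 0.113 -0.992 -0.060
  outer loop
   vertex 3.5 0.7 3.6
   vertex 1.4 0.6 1.3
   vertex 4.5 1.0 0.5
  endloop
 endfacet
 facet normal -0.508 -0.705 0.494
  outer loop
   vertex 3.5 0.7 3.6
   vertex 1.5 2.0 3.4
   vertex 1.4 0.6 1.3
  endloop
 endfacet
 facet normal -0.196 0.588 0.784
  outer loop
   vertex 3.7 1.4 4.4
   vertex 5.0 1.3 4.8
   vertex 1.5 2.0 3.4
  endloop
 endfacet
 facet normal -0.260 -0.694 0.672
  outer loop
   vertex 3.7 1.4 4.4
   vertex 3.5 0.7 3.6
   vertex 5.0 1.3 4.8
  endloop
 endfacet
 facet normal -0.460 -0.608 0.647
  outer loop
   vertex 3.7 1.4 4.4
   vertex 1.5 2.0 3.4
   vertex 3.5 0.7 3.6
  endloop
 endfacet
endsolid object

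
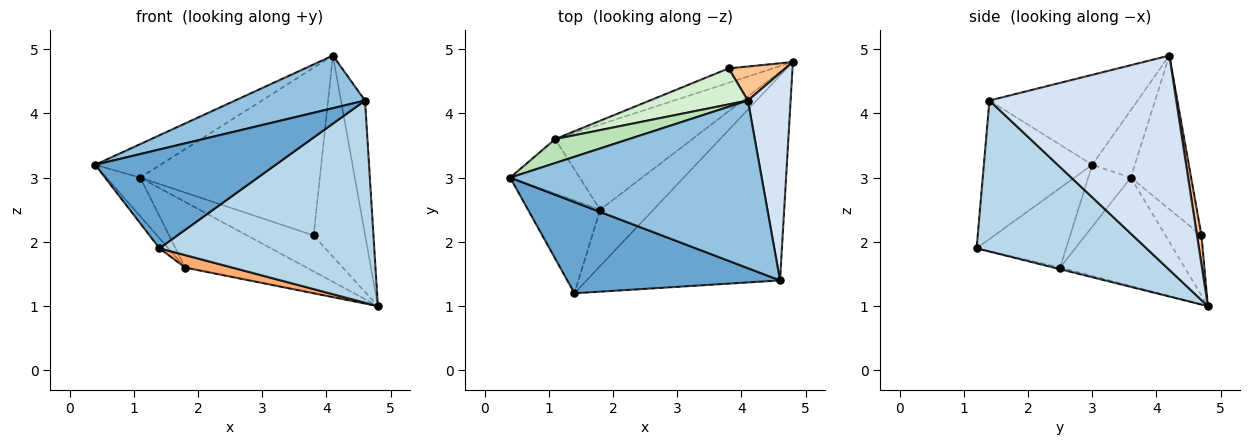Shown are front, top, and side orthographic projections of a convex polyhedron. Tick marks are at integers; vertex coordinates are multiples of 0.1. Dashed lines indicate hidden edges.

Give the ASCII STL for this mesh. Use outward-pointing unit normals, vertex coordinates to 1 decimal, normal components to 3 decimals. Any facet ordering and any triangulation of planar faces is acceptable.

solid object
 facet normal -0.404 -0.672 0.620
  outer loop
   vertex 4.6 1.4 4.2
   vertex 0.4 3.0 3.2
   vertex 1.4 1.2 1.9
  endloop
 endfacet
 facet normal -0.323 -0.283 0.903
  outer loop
   vertex 4.6 1.4 4.2
   vertex 4.1 4.2 4.9
   vertex 0.4 3.0 3.2
  endloop
 endfacet
 facet normal 0.486 -0.614 -0.622
  outer loop
   vertex 4.6 1.4 4.2
   vertex 1.4 1.2 1.9
   vertex 4.8 4.8 1.0
  endloop
 endfacet
 facet normal 0.973 0.125 0.194
  outer loop
   vertex 4.6 1.4 4.2
   vertex 4.8 4.8 1.0
   vertex 4.1 4.2 4.9
  endloop
 endfacet
 facet normal -0.739 0.073 -0.670
  outer loop
   vertex 1.8 2.5 1.6
   vertex 1.4 1.2 1.9
   vertex 0.4 3.0 3.2
  endloop
 endfacet
 facet normal -0.029 -0.216 -0.976
  outer loop
   vertex 1.8 2.5 1.6
   vertex 4.8 4.8 1.0
   vertex 1.4 1.2 1.9
  endloop
 endfacet
 facet normal 0.085 0.982 0.166
  outer loop
   vertex 3.8 4.7 2.1
   vertex 4.1 4.2 4.9
   vertex 4.8 4.8 1.0
  endloop
 endfacet
 facet normal -0.449 0.829 -0.333
  outer loop
   vertex 1.1 3.6 3.0
   vertex 3.8 4.7 2.1
   vertex 4.8 4.8 1.0
  endloop
 endfacet
 facet normal -0.588 0.466 -0.661
  outer loop
   vertex 1.1 3.6 3.0
   vertex 1.8 2.5 1.6
   vertex 0.4 3.0 3.2
  endloop
 endfacet
 facet normal -0.531 0.517 -0.672
  outer loop
   vertex 1.1 3.6 3.0
   vertex 4.8 4.8 1.0
   vertex 1.8 2.5 1.6
  endloop
 endfacet
 facet normal -0.469 0.718 0.514
  outer loop
   vertex 1.1 3.6 3.0
   vertex 0.4 3.0 3.2
   vertex 4.1 4.2 4.9
  endloop
 endfacet
 facet normal -0.312 0.929 0.199
  outer loop
   vertex 1.1 3.6 3.0
   vertex 4.1 4.2 4.9
   vertex 3.8 4.7 2.1
  endloop
 endfacet
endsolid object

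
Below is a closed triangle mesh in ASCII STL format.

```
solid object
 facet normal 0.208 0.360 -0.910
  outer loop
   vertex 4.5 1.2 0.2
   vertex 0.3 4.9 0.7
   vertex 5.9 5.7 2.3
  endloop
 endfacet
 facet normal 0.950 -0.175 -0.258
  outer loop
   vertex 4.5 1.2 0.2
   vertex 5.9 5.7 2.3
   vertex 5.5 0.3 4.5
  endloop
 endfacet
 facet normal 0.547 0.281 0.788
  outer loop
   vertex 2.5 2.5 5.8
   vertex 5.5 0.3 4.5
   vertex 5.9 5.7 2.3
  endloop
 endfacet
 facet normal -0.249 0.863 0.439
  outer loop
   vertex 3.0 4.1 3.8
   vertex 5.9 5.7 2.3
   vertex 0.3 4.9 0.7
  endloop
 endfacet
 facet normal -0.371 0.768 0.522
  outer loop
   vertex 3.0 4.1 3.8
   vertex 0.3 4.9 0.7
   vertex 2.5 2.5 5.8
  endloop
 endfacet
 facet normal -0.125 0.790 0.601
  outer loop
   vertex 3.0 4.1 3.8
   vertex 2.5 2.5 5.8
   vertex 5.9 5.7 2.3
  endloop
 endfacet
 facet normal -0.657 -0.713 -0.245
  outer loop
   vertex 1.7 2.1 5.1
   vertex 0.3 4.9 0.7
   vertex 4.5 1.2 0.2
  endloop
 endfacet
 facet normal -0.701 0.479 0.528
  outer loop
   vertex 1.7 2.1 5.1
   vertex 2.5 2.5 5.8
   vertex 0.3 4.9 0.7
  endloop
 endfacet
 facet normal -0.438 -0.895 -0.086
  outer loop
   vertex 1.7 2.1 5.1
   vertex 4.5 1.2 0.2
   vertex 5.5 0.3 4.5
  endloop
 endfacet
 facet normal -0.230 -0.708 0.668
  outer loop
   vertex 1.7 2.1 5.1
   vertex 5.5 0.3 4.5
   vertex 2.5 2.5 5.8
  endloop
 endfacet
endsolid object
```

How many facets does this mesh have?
10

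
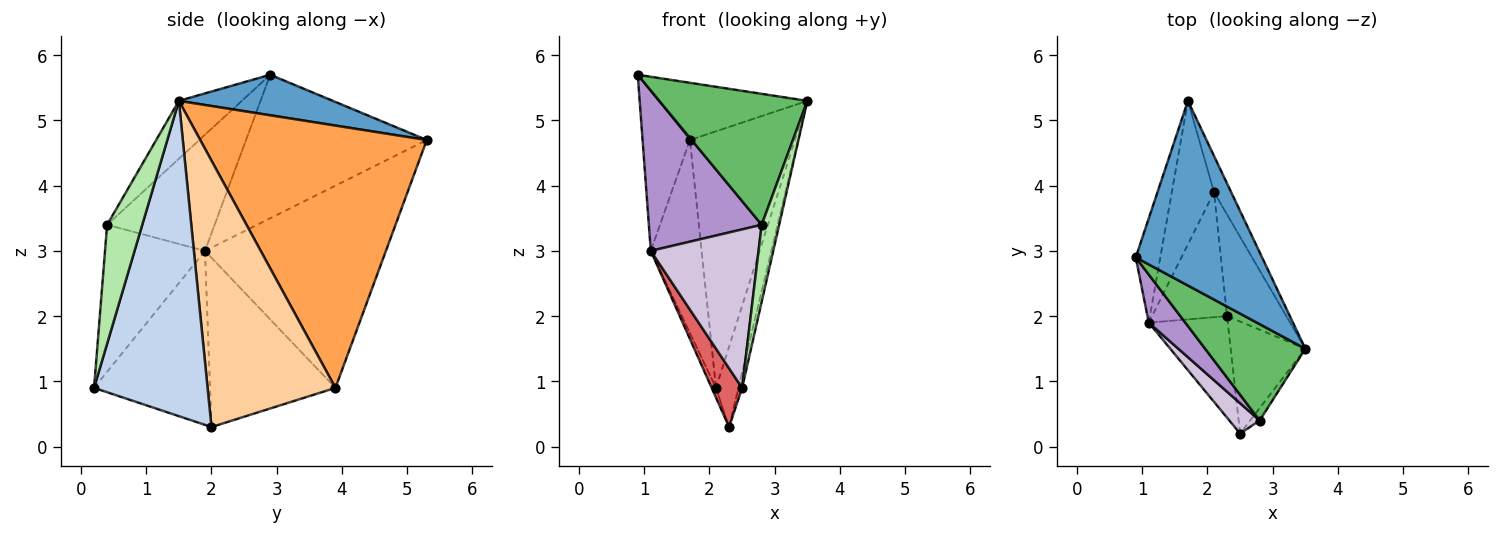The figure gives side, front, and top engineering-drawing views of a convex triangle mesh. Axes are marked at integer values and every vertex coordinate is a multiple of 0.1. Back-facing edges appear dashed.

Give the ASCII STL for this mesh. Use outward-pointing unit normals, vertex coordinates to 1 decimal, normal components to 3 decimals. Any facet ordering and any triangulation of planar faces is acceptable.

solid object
 facet normal 0.293 0.283 0.913
  outer loop
   vertex 1.7 5.3 4.7
   vertex 0.9 2.9 5.7
   vertex 3.5 1.5 5.3
  endloop
 endfacet
 facet normal 0.973 0.031 -0.230
  outer loop
   vertex 2.5 0.2 0.9
   vertex 2.3 2.0 0.3
   vertex 3.5 1.5 5.3
  endloop
 endfacet
 facet normal 0.906 0.420 -0.059
  outer loop
   vertex 2.1 3.9 0.9
   vertex 1.7 5.3 4.7
   vertex 3.5 1.5 5.3
  endloop
 endfacet
 facet normal 0.962 0.169 -0.214
  outer loop
   vertex 2.1 3.9 0.9
   vertex 3.5 1.5 5.3
   vertex 2.3 2.0 0.3
  endloop
 endfacet
 facet normal -0.324 -0.762 0.561
  outer loop
   vertex 2.8 0.4 3.4
   vertex 3.5 1.5 5.3
   vertex 0.9 2.9 5.7
  endloop
 endfacet
 facet normal 0.893 -0.445 -0.072
  outer loop
   vertex 2.8 0.4 3.4
   vertex 2.5 0.2 0.9
   vertex 3.5 1.5 5.3
  endloop
 endfacet
 facet normal -0.886 -0.232 -0.402
  outer loop
   vertex 1.1 1.9 3.0
   vertex 2.3 2.0 0.3
   vertex 2.5 0.2 0.9
  endloop
 endfacet
 facet normal -0.914 0.032 -0.405
  outer loop
   vertex 1.1 1.9 3.0
   vertex 2.1 3.9 0.9
   vertex 2.3 2.0 0.3
  endloop
 endfacet
 facet normal -0.674 -0.707 0.212
  outer loop
   vertex 1.1 1.9 3.0
   vertex 2.8 0.4 3.4
   vertex 0.9 2.9 5.7
  endloop
 endfacet
 facet normal -0.673 -0.726 0.139
  outer loop
   vertex 1.1 1.9 3.0
   vertex 2.5 0.2 0.9
   vertex 2.8 0.4 3.4
  endloop
 endfacet
 facet normal -0.954 0.250 -0.163
  outer loop
   vertex 1.1 1.9 3.0
   vertex 0.9 2.9 5.7
   vertex 1.7 5.3 4.7
  endloop
 endfacet
 facet normal -0.944 0.265 -0.197
  outer loop
   vertex 1.1 1.9 3.0
   vertex 1.7 5.3 4.7
   vertex 2.1 3.9 0.9
  endloop
 endfacet
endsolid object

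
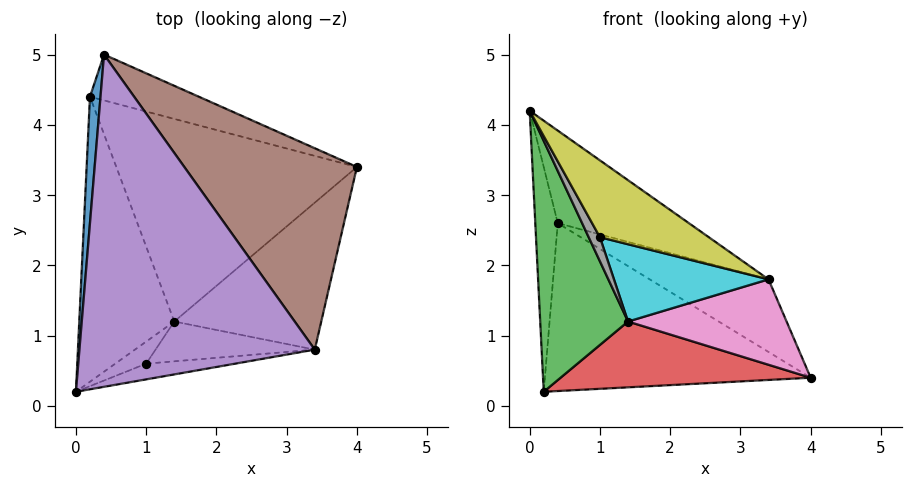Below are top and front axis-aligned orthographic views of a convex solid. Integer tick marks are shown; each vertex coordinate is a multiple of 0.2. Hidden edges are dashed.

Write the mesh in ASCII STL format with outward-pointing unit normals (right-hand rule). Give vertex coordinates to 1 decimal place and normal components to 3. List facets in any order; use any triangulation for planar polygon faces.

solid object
 facet normal -0.993 0.102 0.057
  outer loop
   vertex 0.2 4.4 0.2
   vertex 0.0 0.2 4.2
   vertex 0.4 5.0 2.6
  endloop
 endfacet
 facet normal 0.259 0.932 -0.255
  outer loop
   vertex 0.2 4.4 0.2
   vertex 0.4 5.0 2.6
   vertex 4.0 3.4 0.4
  endloop
 endfacet
 facet normal -0.751 -0.436 -0.496
  outer loop
   vertex 1.4 1.2 1.2
   vertex 0.0 0.2 4.2
   vertex 0.2 4.4 0.2
  endloop
 endfacet
 facet normal -0.031 -0.309 -0.951
  outer loop
   vertex 1.4 1.2 1.2
   vertex 0.2 4.4 0.2
   vertex 4.0 3.4 0.4
  endloop
 endfacet
 facet normal 0.535 0.227 0.814
  outer loop
   vertex 3.4 0.8 1.8
   vertex 0.4 5.0 2.6
   vertex 0.0 0.2 4.2
  endloop
 endfacet
 facet normal 0.587 0.274 0.761
  outer loop
   vertex 3.4 0.8 1.8
   vertex 4.0 3.4 0.4
   vertex 0.4 5.0 2.6
  endloop
 endfacet
 facet normal 0.157 -0.496 -0.854
  outer loop
   vertex 3.4 0.8 1.8
   vertex 1.4 1.2 1.2
   vertex 4.0 3.4 0.4
  endloop
 endfacet
 facet normal -0.678 -0.542 -0.497
  outer loop
   vertex 1.0 0.6 2.4
   vertex 0.0 0.2 4.2
   vertex 1.4 1.2 1.2
  endloop
 endfacet
 facet normal 0.032 -0.979 -0.200
  outer loop
   vertex 1.0 0.6 2.4
   vertex 3.4 0.8 1.8
   vertex 0.0 0.2 4.2
  endloop
 endfacet
 facet normal -0.040 -0.888 -0.458
  outer loop
   vertex 1.0 0.6 2.4
   vertex 1.4 1.2 1.2
   vertex 3.4 0.8 1.8
  endloop
 endfacet
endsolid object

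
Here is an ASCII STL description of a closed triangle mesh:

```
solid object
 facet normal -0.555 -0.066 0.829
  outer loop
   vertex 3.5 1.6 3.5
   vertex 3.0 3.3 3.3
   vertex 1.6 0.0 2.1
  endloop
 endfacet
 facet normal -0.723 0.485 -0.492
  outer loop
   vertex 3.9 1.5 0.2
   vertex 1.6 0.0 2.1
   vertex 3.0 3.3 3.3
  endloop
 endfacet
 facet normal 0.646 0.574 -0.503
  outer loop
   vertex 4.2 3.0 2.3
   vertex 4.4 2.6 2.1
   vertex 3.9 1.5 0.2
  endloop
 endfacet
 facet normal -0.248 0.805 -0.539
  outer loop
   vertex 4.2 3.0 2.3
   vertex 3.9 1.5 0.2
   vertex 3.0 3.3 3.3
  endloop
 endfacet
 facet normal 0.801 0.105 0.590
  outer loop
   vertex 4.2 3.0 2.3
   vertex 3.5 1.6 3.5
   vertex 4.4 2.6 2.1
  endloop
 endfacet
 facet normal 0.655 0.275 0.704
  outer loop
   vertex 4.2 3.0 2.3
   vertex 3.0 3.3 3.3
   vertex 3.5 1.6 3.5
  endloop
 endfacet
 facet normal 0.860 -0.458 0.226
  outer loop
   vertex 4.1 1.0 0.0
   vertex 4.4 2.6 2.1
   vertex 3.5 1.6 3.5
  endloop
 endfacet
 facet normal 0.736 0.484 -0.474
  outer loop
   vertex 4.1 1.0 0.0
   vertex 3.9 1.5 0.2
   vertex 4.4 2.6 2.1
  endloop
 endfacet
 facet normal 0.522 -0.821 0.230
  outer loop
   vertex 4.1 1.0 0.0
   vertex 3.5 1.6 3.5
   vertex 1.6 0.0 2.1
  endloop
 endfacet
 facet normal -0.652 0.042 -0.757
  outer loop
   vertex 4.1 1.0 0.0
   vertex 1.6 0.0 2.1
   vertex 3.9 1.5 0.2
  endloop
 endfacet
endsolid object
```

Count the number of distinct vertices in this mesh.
7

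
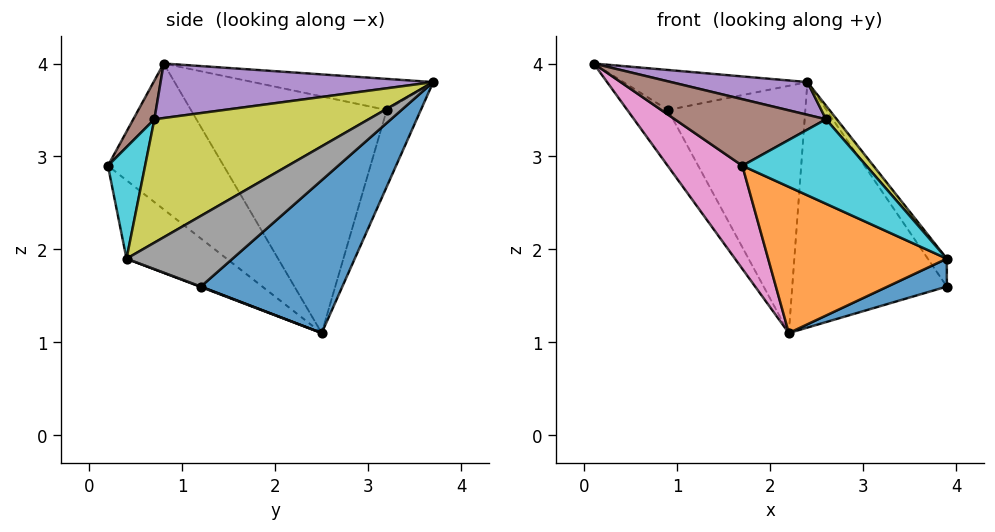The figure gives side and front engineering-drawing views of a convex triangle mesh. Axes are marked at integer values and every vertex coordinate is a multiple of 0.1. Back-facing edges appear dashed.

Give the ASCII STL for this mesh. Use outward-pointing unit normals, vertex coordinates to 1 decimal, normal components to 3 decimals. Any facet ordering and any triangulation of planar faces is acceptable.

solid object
 facet normal 0.632 0.690 -0.353
  outer loop
   vertex 2.2 2.5 1.1
   vertex 2.4 3.7 3.8
   vertex 3.9 1.2 1.6
  endloop
 endfacet
 facet normal -0.278 0.284 0.918
  outer loop
   vertex 0.9 3.2 3.5
   vertex 0.1 0.8 4.0
   vertex 2.4 3.7 3.8
  endloop
 endfacet
 facet normal -0.843 0.175 -0.508
  outer loop
   vertex 0.9 3.2 3.5
   vertex 2.2 2.5 1.1
   vertex 0.1 0.8 4.0
  endloop
 endfacet
 facet normal -0.223 0.897 -0.382
  outer loop
   vertex 0.9 3.2 3.5
   vertex 2.4 3.7 3.8
   vertex 2.2 2.5 1.1
  endloop
 endfacet
 facet normal 0.228 -0.114 0.967
  outer loop
   vertex 2.6 0.7 3.4
   vertex 2.4 3.7 3.8
   vertex 0.1 0.8 4.0
  endloop
 endfacet
 facet normal 0.111 -0.796 0.596
  outer loop
   vertex 1.7 0.2 2.9
   vertex 2.6 0.7 3.4
   vertex 0.1 0.8 4.0
  endloop
 endfacet
 facet normal -0.616 -0.398 -0.680
  outer loop
   vertex 1.7 0.2 2.9
   vertex 0.1 0.8 4.0
   vertex 2.2 2.5 1.1
  endloop
 endfacet
 facet normal 0.891 0.160 0.426
  outer loop
   vertex 3.9 0.4 1.9
   vertex 3.9 1.2 1.6
   vertex 2.4 3.7 3.8
  endloop
 endfacet
 facet normal 0.751 -0.038 0.659
  outer loop
   vertex 3.9 0.4 1.9
   vertex 2.4 3.7 3.8
   vertex 2.6 0.7 3.4
  endloop
 endfacet
 facet normal 0.263 -0.877 0.403
  outer loop
   vertex 3.9 0.4 1.9
   vertex 2.6 0.7 3.4
   vertex 1.7 0.2 2.9
  endloop
 endfacet
 facet normal 0.007 -0.351 -0.936
  outer loop
   vertex 3.9 0.4 1.9
   vertex 2.2 2.5 1.1
   vertex 3.9 1.2 1.6
  endloop
 endfacet
 facet normal -0.305 -0.545 -0.781
  outer loop
   vertex 3.9 0.4 1.9
   vertex 1.7 0.2 2.9
   vertex 2.2 2.5 1.1
  endloop
 endfacet
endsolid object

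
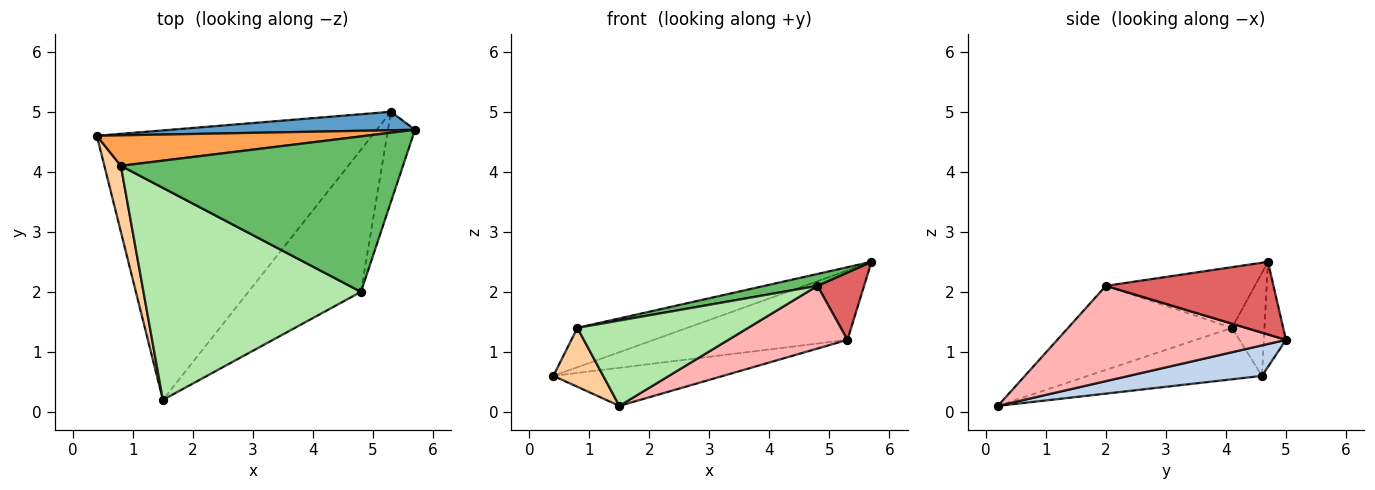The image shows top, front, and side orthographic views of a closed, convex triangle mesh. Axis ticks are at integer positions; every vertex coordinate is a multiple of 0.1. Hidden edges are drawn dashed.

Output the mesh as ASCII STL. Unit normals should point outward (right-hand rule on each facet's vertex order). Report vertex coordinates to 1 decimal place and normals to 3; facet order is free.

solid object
 facet normal -0.110 0.961 0.255
  outer loop
   vertex 5.3 5.0 1.2
   vertex 0.4 4.6 0.6
   vertex 5.7 4.7 2.5
  endloop
 endfacet
 facet normal 0.109 0.139 -0.984
  outer loop
   vertex 5.3 5.0 1.2
   vertex 1.5 0.2 0.1
   vertex 0.4 4.6 0.6
  endloop
 endfacet
 facet normal -0.228 0.770 0.595
  outer loop
   vertex 0.8 4.1 1.4
   vertex 5.7 4.7 2.5
   vertex 0.4 4.6 0.6
  endloop
 endfacet
 facet normal -0.919 -0.263 0.295
  outer loop
   vertex 0.8 4.1 1.4
   vertex 0.4 4.6 0.6
   vertex 1.5 0.2 0.1
  endloop
 endfacet
 facet normal -0.210 -0.075 0.975
  outer loop
   vertex 4.8 2.0 2.1
   vertex 5.7 4.7 2.5
   vertex 0.8 4.1 1.4
  endloop
 endfacet
 facet normal -0.337 -0.352 0.873
  outer loop
   vertex 4.8 2.0 2.1
   vertex 0.8 4.1 1.4
   vertex 1.5 0.2 0.1
  endloop
 endfacet
 facet normal 0.907 -0.252 -0.337
  outer loop
   vertex 4.8 2.0 2.1
   vertex 5.3 5.0 1.2
   vertex 5.7 4.7 2.5
  endloop
 endfacet
 facet normal 0.612 -0.319 -0.723
  outer loop
   vertex 4.8 2.0 2.1
   vertex 1.5 0.2 0.1
   vertex 5.3 5.0 1.2
  endloop
 endfacet
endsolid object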